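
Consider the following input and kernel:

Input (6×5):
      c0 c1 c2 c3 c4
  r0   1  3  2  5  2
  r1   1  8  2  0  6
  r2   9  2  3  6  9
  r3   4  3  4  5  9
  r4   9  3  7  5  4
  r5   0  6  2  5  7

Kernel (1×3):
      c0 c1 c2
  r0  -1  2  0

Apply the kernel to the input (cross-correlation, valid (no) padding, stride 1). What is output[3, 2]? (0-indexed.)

The receptive field on the input at this output position is [4 5 9]. Elementwise product with the kernel and sum: 4·-1 + 5·2.

6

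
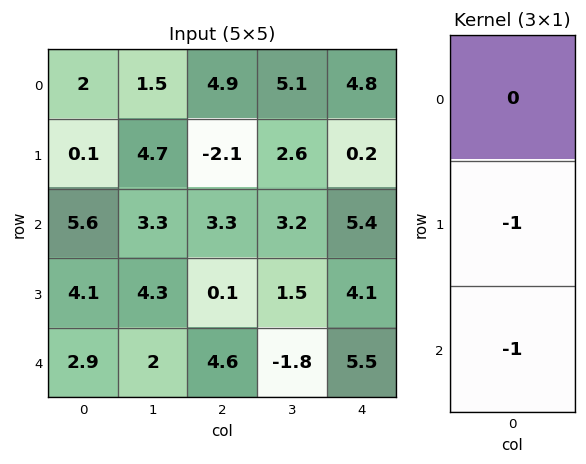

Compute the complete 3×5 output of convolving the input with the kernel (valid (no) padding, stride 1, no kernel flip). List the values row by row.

Output[0,0]: The receptive field on the input at this output position is [2 / 0.1 / 5.6]. Elementwise product with the kernel and sum: 0.1·-1 + 5.6·-1.

-5.7 -8 -1.2 -5.8 -5.6
-9.7 -7.6 -3.4 -4.7 -9.5
-7 -6.3 -4.7 0.3 -9.6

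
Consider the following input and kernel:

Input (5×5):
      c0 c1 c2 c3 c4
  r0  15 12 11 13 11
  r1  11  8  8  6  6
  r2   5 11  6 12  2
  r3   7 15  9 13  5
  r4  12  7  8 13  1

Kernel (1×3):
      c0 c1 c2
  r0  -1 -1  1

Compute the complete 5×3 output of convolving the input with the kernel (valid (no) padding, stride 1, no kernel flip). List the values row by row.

-16 -10 -13
-11 -10 -8
-10 -5 -16
-13 -11 -17
-11 -2 -20

Output[0,0]: The receptive field on the input at this output position is [15 12 11]. Elementwise product with the kernel and sum: 15·-1 + 12·-1 + 11·1.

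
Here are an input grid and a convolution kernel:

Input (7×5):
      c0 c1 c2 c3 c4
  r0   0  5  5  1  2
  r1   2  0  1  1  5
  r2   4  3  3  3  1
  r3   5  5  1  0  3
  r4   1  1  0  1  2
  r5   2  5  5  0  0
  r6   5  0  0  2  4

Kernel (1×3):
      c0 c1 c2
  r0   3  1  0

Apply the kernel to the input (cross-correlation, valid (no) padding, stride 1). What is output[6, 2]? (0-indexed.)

2

The receptive field on the input at this output position is [0 2 4]. Elementwise product with the kernel and sum: 0·3 + 2·1.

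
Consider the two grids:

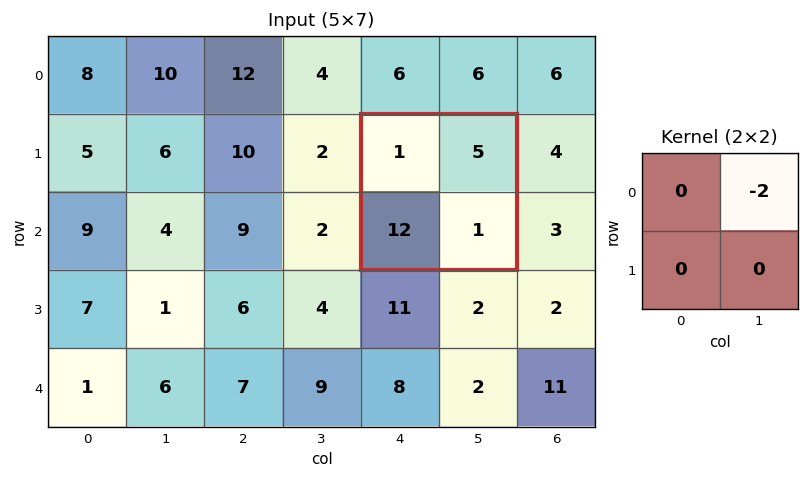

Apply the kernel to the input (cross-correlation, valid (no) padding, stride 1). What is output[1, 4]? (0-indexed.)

The receptive field on the input at this output position is [1 5 / 12 1]. Elementwise product with the kernel and sum: 5·-2.

-10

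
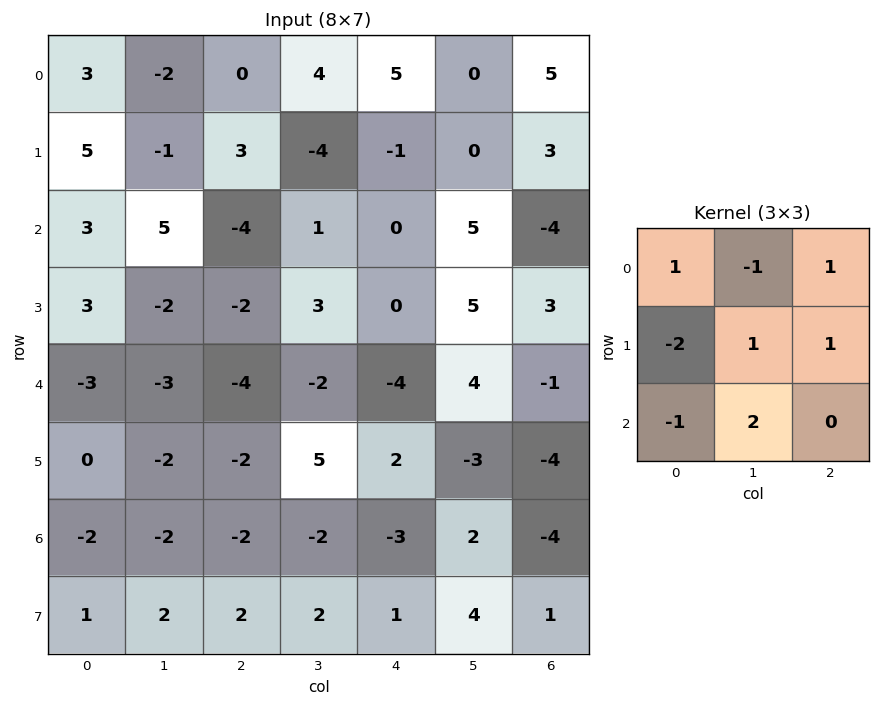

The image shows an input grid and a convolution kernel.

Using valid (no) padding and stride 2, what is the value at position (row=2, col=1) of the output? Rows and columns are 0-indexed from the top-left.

The receptive field on the input at this output position is [-4 -2 -4 / -2 5 2 / -2 -2 -3]. Elementwise product with the kernel and sum: -4·1 + -2·-1 + -4·1 + -2·-2 + 5·1 + 2·1 + -2·-1 + -2·2.

3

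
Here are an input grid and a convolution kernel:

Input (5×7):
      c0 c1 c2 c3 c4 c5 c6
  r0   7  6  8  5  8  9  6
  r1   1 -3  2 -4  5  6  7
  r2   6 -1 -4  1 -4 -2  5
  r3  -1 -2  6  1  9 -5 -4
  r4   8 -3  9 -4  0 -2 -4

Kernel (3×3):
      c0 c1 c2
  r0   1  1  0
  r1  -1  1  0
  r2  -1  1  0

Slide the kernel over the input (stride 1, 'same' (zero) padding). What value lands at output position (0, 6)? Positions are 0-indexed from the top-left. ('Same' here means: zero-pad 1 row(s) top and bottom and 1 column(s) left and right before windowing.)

-2

The receptive field on the zero-padded input at this output position is [0 0 0 / 9 6 0 / 6 7 0]. Elementwise product with the kernel and sum: 0·1 + 0·1 + 9·-1 + 6·1 + 6·-1 + 7·1.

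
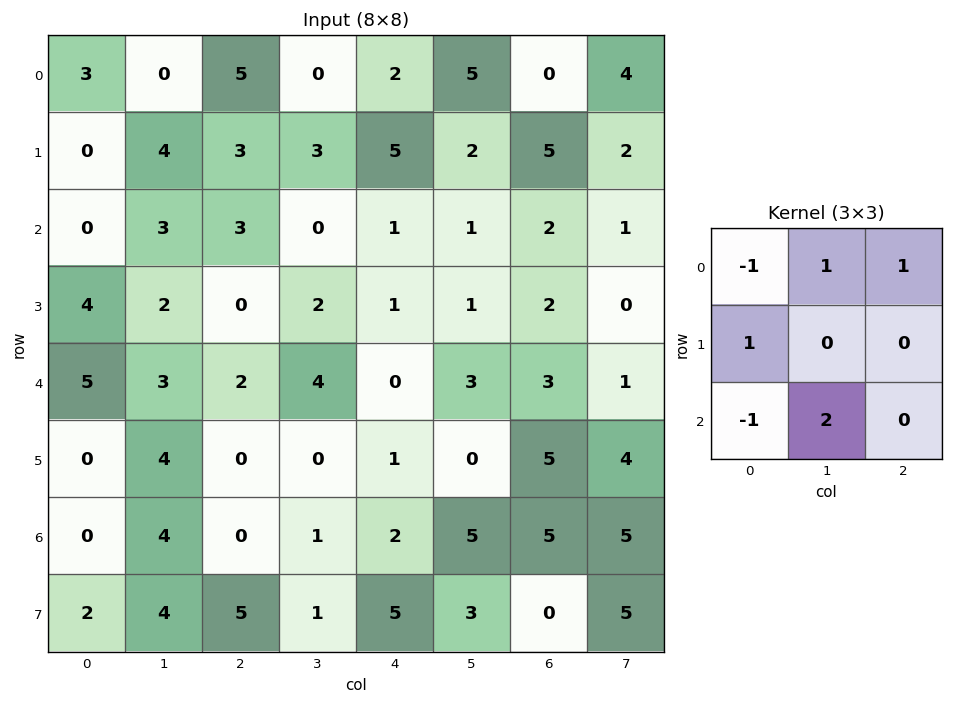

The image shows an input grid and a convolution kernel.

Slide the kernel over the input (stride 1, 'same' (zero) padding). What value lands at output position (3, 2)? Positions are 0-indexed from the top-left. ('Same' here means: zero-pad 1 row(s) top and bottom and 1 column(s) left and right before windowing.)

3

The receptive field on the zero-padded input at this output position is [3 3 0 / 2 0 2 / 3 2 4]. Elementwise product with the kernel and sum: 3·-1 + 3·1 + 0·1 + 2·1 + 3·-1 + 2·2.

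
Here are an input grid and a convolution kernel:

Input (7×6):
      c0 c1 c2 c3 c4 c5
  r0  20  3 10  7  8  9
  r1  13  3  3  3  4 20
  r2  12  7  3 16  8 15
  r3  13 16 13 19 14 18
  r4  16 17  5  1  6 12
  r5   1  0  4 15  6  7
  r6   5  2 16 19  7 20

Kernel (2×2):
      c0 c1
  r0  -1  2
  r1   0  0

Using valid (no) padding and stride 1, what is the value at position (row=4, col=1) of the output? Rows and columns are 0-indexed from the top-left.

The receptive field on the input at this output position is [17 5 / 0 4]. Elementwise product with the kernel and sum: 17·-1 + 5·2.

-7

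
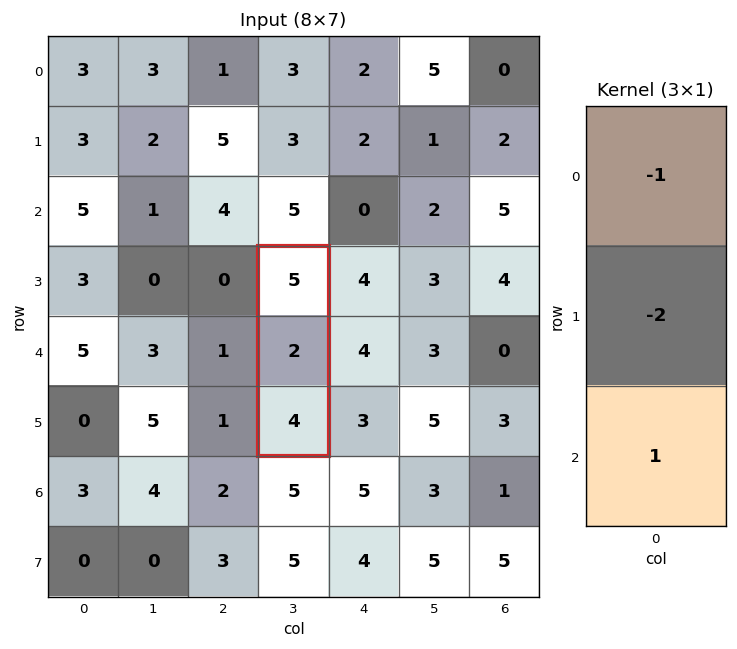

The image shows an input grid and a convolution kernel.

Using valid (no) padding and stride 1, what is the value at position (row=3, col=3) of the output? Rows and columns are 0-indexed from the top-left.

-5

The receptive field on the input at this output position is [5 / 2 / 4]. Elementwise product with the kernel and sum: 5·-1 + 2·-2 + 4·1.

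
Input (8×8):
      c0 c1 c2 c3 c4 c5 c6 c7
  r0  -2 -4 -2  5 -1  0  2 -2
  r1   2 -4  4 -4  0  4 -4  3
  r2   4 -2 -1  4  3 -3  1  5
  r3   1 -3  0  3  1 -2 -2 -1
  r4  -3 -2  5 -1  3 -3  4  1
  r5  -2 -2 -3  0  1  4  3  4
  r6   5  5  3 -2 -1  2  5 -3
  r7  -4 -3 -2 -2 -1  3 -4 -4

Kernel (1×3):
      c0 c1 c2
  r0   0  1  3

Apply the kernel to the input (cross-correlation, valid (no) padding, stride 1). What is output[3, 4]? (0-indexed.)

The receptive field on the input at this output position is [1 -2 -2]. Elementwise product with the kernel and sum: -2·1 + -2·3.

-8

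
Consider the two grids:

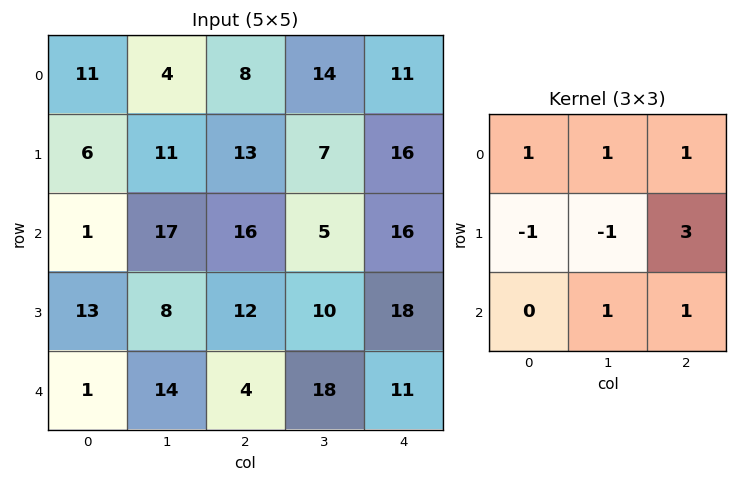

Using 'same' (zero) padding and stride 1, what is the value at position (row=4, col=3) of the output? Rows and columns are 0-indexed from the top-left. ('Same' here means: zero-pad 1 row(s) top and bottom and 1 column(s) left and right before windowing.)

51

The receptive field on the zero-padded input at this output position is [12 10 18 / 4 18 11 / 0 0 0]. Elementwise product with the kernel and sum: 12·1 + 10·1 + 18·1 + 4·-1 + 18·-1 + 11·3 + 0·1 + 0·1.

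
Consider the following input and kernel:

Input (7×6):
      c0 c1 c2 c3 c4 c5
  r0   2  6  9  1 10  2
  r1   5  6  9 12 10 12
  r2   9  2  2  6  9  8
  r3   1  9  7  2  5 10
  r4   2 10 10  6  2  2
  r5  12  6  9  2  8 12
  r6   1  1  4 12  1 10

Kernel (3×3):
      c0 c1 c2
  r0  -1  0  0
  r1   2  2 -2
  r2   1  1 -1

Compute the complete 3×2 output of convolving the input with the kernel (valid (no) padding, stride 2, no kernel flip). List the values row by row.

Output[0,0]: The receptive field on the input at this output position is [2 6 9 / 5 6 9 / 9 2 2]. Elementwise product with the kernel and sum: 2·-1 + 5·2 + 6·2 + 9·-2 + 9·1 + 2·1 + 2·-1.
Output[0,1]: The receptive field on the input at this output position is [9 1 10 / 9 12 10 / 2 6 9]. Elementwise product with the kernel and sum: 9·-1 + 9·2 + 12·2 + 10·-2 + 2·1 + 6·1 + 9·-1.

11 12
-1 20
14 11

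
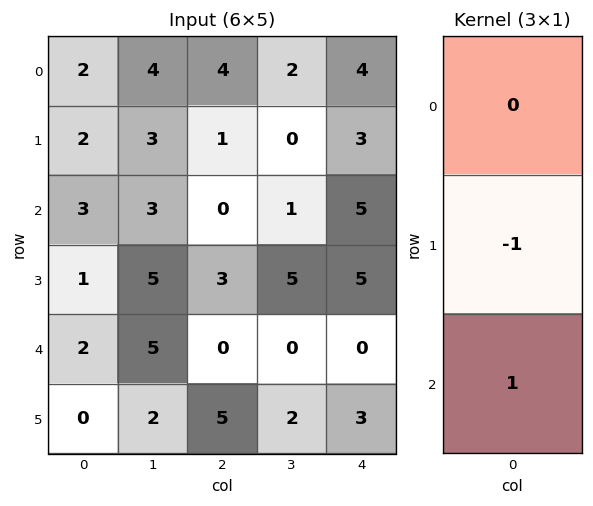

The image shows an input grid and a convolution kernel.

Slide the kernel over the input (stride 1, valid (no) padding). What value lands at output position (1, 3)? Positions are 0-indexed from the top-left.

4

The receptive field on the input at this output position is [0 / 1 / 5]. Elementwise product with the kernel and sum: 1·-1 + 5·1.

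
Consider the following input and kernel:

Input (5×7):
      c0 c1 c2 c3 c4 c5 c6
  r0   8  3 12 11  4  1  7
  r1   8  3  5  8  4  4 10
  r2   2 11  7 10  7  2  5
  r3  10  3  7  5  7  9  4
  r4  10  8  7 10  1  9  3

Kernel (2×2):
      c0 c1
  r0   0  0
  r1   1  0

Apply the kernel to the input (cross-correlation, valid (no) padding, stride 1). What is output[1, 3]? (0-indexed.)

The receptive field on the input at this output position is [8 4 / 10 7]. Elementwise product with the kernel and sum: 10·1.

10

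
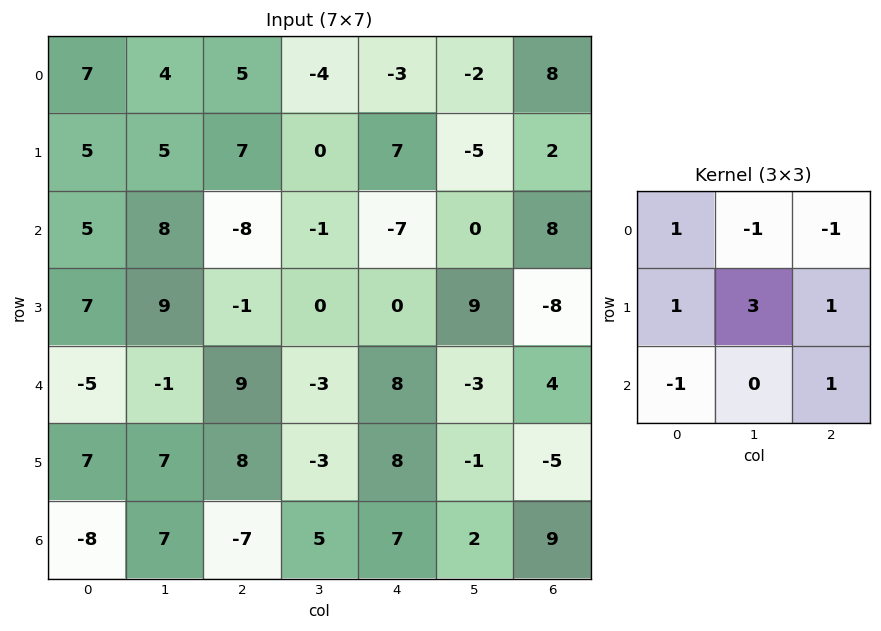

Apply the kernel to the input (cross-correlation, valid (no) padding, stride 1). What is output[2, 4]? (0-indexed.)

0

The receptive field on the input at this output position is [-7 0 8 / 0 9 -8 / 8 -3 4]. Elementwise product with the kernel and sum: -7·1 + 0·-1 + 8·-1 + 0·1 + 9·3 + -8·1 + 8·-1 + 4·1.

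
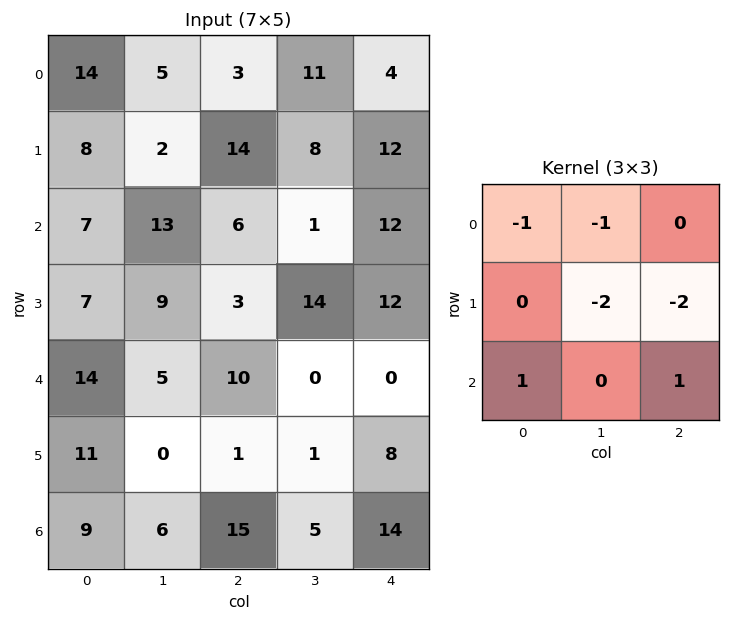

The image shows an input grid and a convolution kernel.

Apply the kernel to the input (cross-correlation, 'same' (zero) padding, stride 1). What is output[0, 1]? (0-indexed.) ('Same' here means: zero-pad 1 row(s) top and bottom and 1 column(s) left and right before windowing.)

6

The receptive field on the zero-padded input at this output position is [0 0 0 / 14 5 3 / 8 2 14]. Elementwise product with the kernel and sum: 0·-1 + 0·-1 + 5·-2 + 3·-2 + 8·1 + 14·1.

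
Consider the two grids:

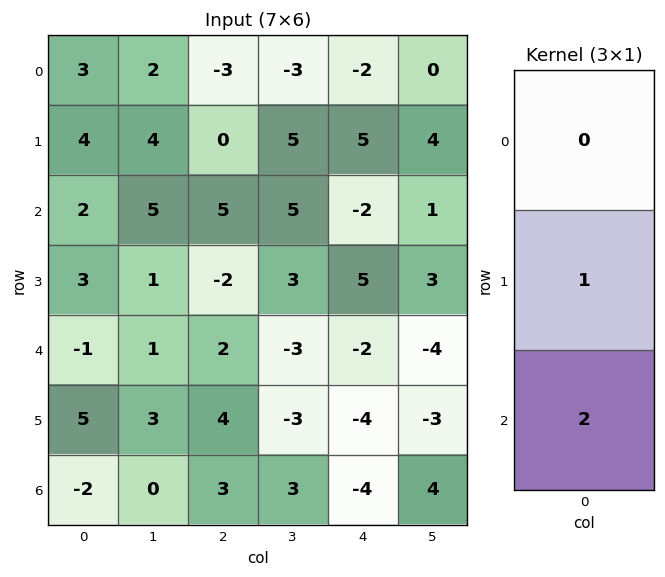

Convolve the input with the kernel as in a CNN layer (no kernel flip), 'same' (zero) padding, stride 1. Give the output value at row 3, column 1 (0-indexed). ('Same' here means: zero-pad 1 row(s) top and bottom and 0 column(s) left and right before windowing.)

The receptive field on the zero-padded input at this output position is [5 / 1 / 1]. Elementwise product with the kernel and sum: 1·1 + 1·2.

3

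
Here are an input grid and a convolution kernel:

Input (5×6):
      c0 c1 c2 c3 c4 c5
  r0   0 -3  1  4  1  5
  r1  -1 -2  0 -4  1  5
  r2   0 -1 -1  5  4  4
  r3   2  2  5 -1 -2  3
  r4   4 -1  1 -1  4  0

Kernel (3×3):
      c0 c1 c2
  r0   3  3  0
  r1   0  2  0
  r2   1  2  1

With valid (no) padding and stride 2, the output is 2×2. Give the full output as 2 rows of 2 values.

Output[0,0]: The receptive field on the input at this output position is [0 -3 1 / -1 -2 0 / 0 -1 -1]. Elementwise product with the kernel and sum: 0·3 + -3·3 + -2·2 + 0·1 + -1·2 + -1·1.

-16 20
4 13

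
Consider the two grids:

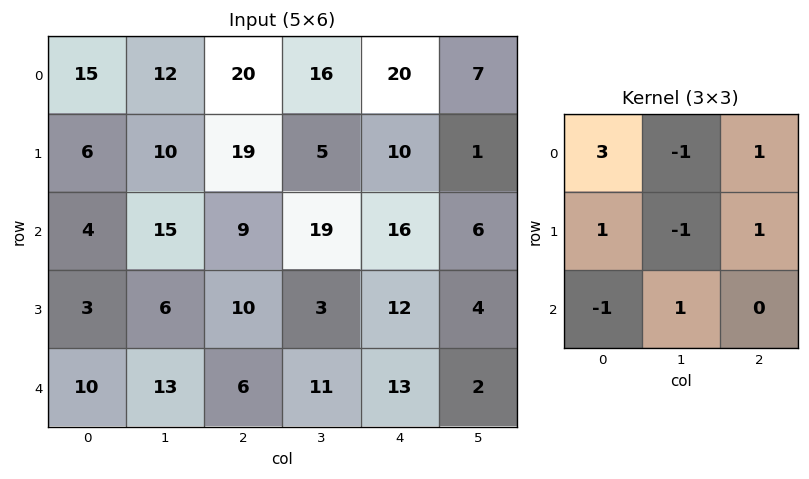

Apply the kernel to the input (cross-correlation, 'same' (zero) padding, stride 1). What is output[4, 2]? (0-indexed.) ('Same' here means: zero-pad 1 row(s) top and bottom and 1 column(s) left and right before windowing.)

29

The receptive field on the zero-padded input at this output position is [6 10 3 / 13 6 11 / 0 0 0]. Elementwise product with the kernel and sum: 6·3 + 10·-1 + 3·1 + 13·1 + 6·-1 + 11·1 + 0·-1 + 0·1.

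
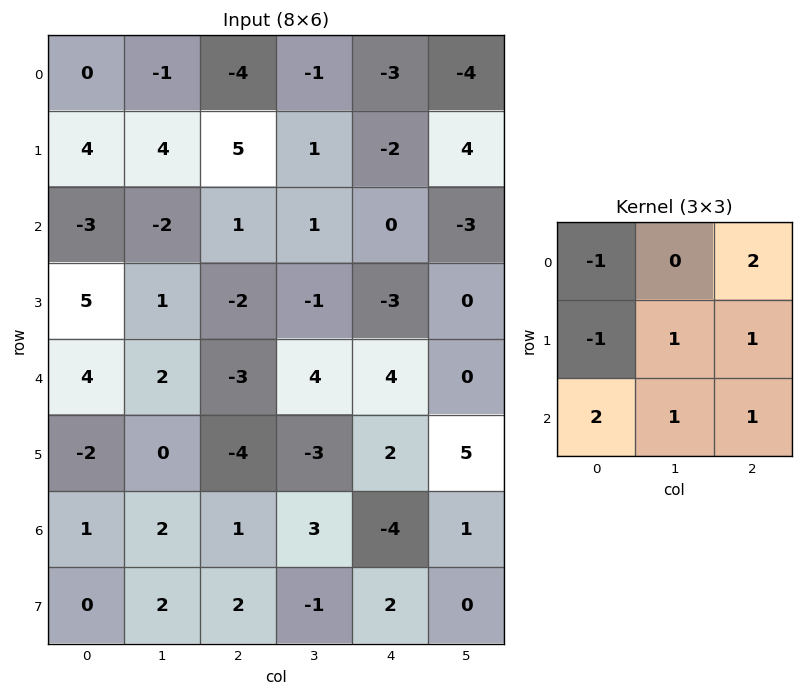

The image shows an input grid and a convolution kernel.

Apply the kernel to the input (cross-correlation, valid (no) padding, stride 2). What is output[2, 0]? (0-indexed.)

The receptive field on the input at this output position is [4 2 -3 / -2 0 -4 / 1 2 1]. Elementwise product with the kernel and sum: 4·-1 + -3·2 + -2·-1 + 0·1 + -4·1 + 1·2 + 2·1 + 1·1.

-7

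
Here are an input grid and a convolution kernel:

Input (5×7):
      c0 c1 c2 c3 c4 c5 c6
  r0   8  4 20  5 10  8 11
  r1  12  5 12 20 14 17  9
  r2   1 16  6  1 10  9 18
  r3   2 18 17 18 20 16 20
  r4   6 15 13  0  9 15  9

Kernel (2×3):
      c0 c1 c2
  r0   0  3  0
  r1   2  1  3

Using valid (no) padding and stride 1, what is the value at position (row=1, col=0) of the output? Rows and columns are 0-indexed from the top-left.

51

The receptive field on the input at this output position is [12 5 12 / 1 16 6]. Elementwise product with the kernel and sum: 5·3 + 1·2 + 16·1 + 6·3.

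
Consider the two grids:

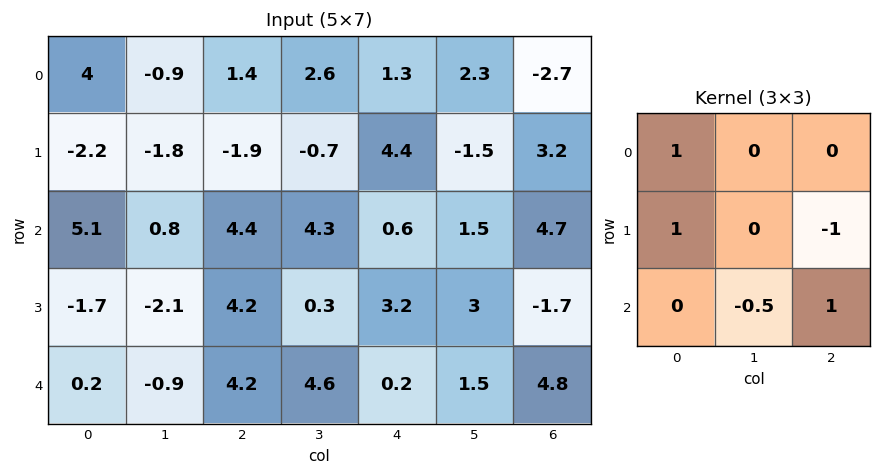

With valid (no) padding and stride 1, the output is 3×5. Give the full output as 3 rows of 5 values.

Output[0,0]: The receptive field on the input at this output position is [4 -0.9 1.4 / -2.2 -1.8 -1.9 / 5.1 0.8 4.4]. Elementwise product with the kernel and sum: 4·1 + -2.2·1 + -1.9·-1 + 0.8·-0.5 + 4.4·1.
Output[0,1]: The receptive field on the input at this output position is [-0.9 1.4 2.6 / -1.8 -1.9 -0.7 / 0.8 4.4 4.3]. Elementwise product with the kernel and sum: -0.9·1 + -1.8·1 + -0.7·-1 + 4.4·-0.5 + 4.3·1.

7.7 0.1 -6.45 4.6 6.45
3.75 -7.1 4.95 3.5 -2.9
3.85 0.9 3.3 3 9.55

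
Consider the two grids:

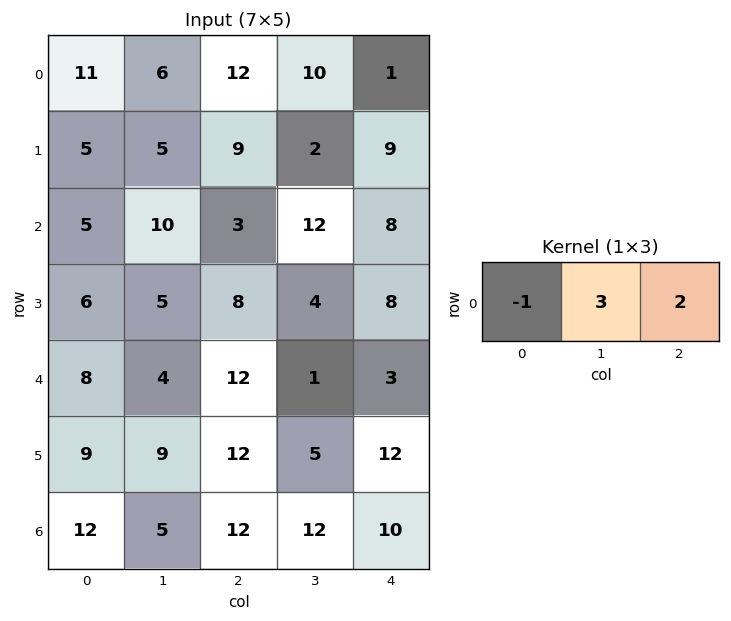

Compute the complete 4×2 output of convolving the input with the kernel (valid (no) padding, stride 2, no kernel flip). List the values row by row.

Output[0,0]: The receptive field on the input at this output position is [11 6 12]. Elementwise product with the kernel and sum: 11·-1 + 6·3 + 12·2.

31 20
31 49
28 -3
27 44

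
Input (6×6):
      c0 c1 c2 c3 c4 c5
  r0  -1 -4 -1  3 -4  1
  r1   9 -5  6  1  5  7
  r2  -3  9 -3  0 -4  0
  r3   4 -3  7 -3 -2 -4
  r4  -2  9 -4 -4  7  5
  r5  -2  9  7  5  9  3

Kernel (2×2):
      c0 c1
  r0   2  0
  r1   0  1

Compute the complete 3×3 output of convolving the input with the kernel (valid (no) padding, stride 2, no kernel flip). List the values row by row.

-7 -1 -1
-9 -9 -12
5 -3 17

Output[0,0]: The receptive field on the input at this output position is [-1 -4 / 9 -5]. Elementwise product with the kernel and sum: -1·2 + -5·1.
Output[0,1]: The receptive field on the input at this output position is [-1 3 / 6 1]. Elementwise product with the kernel and sum: -1·2 + 1·1.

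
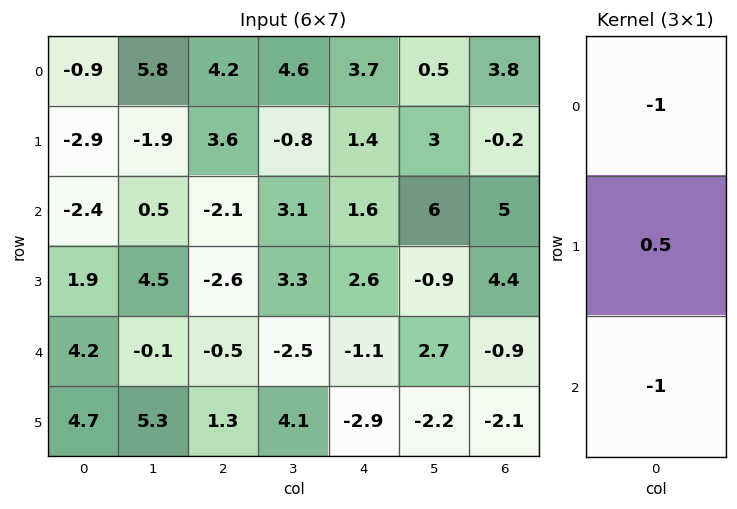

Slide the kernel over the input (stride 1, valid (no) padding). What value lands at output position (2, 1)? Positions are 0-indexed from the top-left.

The receptive field on the input at this output position is [0.5 / 4.5 / -0.1]. Elementwise product with the kernel and sum: 0.5·-1 + 4.5·0.5 + -0.1·-1.

1.85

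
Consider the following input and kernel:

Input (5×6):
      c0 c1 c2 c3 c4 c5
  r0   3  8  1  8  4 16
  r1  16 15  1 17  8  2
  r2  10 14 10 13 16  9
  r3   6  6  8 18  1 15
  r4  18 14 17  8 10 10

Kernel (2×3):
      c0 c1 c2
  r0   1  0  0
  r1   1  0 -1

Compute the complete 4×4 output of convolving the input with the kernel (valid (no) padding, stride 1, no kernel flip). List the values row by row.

18 6 -6 23
16 16 -5 21
8 2 17 16
7 12 15 16

Output[0,0]: The receptive field on the input at this output position is [3 8 1 / 16 15 1]. Elementwise product with the kernel and sum: 3·1 + 16·1 + 1·-1.
Output[0,1]: The receptive field on the input at this output position is [8 1 8 / 15 1 17]. Elementwise product with the kernel and sum: 8·1 + 15·1 + 17·-1.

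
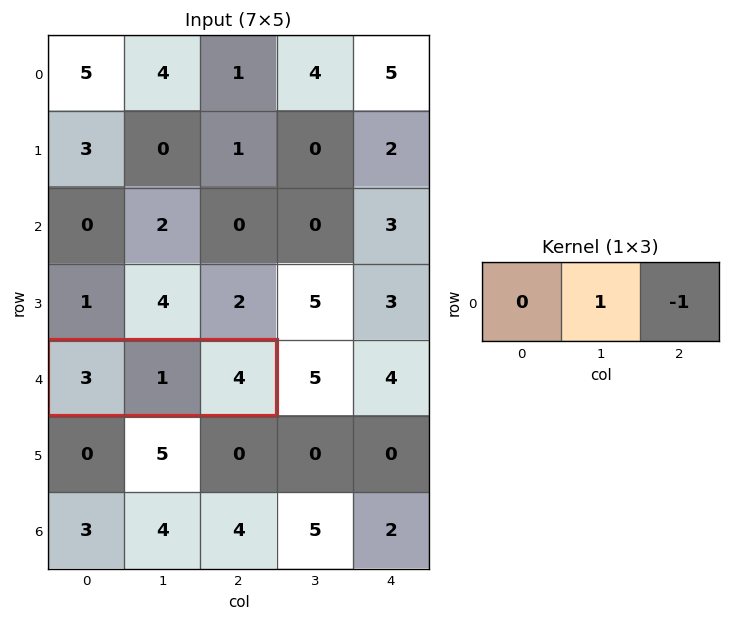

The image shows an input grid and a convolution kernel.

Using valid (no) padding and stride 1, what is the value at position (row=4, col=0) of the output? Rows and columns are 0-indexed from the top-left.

-3

The receptive field on the input at this output position is [3 1 4]. Elementwise product with the kernel and sum: 1·1 + 4·-1.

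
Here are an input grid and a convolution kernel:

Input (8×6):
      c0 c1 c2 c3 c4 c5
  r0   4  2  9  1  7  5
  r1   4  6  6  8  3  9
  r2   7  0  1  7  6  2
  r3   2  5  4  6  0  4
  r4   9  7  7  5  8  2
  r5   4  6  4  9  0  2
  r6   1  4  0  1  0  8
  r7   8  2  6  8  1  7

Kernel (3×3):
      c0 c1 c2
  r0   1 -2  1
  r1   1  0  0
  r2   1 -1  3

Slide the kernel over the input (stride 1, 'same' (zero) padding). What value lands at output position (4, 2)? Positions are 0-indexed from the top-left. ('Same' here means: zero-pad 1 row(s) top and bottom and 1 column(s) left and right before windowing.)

39

The receptive field on the zero-padded input at this output position is [5 4 6 / 7 7 5 / 6 4 9]. Elementwise product with the kernel and sum: 5·1 + 4·-2 + 6·1 + 7·1 + 6·1 + 4·-1 + 9·3.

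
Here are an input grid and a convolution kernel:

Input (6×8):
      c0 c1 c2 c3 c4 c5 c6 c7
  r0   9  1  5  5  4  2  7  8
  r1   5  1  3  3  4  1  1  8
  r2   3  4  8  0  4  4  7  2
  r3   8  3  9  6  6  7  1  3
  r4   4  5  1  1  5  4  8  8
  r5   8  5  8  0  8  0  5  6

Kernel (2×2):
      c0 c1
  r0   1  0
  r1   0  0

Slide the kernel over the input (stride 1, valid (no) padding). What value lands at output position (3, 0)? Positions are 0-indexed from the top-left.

The receptive field on the input at this output position is [8 3 / 4 5]. Elementwise product with the kernel and sum: 8·1.

8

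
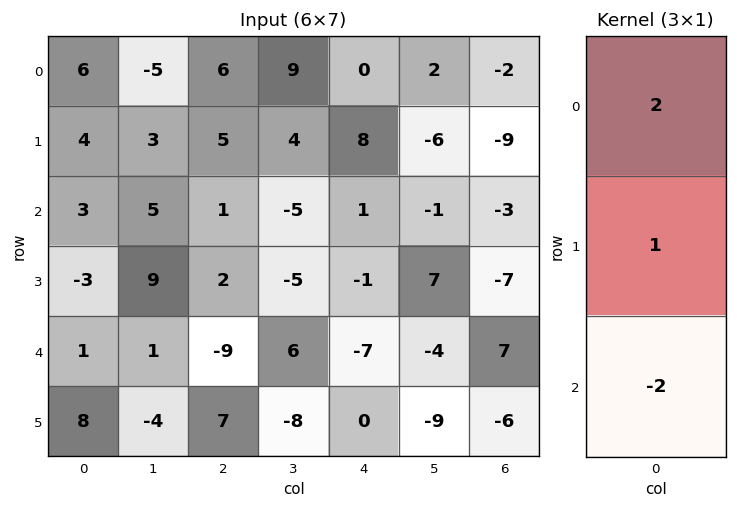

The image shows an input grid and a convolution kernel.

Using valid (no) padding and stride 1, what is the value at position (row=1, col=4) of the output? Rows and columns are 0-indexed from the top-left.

19

The receptive field on the input at this output position is [8 / 1 / -1]. Elementwise product with the kernel and sum: 8·2 + 1·1 + -1·-2.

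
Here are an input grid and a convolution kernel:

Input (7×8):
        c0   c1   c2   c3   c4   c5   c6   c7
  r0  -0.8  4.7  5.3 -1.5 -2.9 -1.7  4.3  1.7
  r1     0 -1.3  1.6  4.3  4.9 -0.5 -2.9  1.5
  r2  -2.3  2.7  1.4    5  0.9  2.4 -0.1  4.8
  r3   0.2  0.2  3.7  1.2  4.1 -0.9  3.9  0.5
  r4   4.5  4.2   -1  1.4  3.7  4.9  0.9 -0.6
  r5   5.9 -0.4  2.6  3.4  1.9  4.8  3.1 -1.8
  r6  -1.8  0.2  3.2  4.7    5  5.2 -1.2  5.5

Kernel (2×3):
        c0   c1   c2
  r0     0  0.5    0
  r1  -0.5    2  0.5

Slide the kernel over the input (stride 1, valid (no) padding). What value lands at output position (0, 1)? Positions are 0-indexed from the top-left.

8.65

The receptive field on the input at this output position is [4.7 5.3 -1.5 / -1.3 1.6 4.3]. Elementwise product with the kernel and sum: 5.3·0.5 + -1.3·-0.5 + 1.6·2 + 4.3·0.5.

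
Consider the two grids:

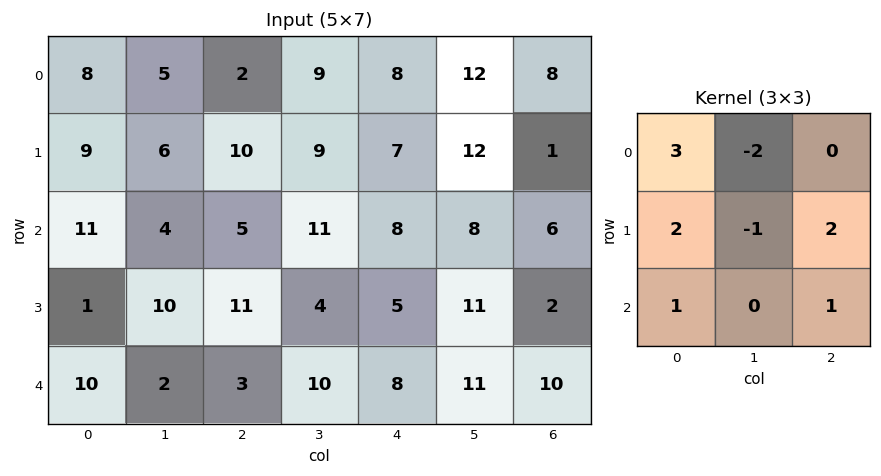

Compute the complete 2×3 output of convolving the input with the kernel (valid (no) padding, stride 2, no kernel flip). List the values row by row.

Output[0,0]: The receptive field on the input at this output position is [8 5 2 / 9 6 10 / 11 4 5]. Elementwise product with the kernel and sum: 8·3 + 5·-2 + 9·2 + 6·-1 + 10·2 + 11·1 + 5·1.
Output[0,1]: The receptive field on the input at this output position is [2 9 8 / 10 9 7 / 5 11 8]. Elementwise product with the kernel and sum: 2·3 + 9·-2 + 10·2 + 9·-1 + 7·2 + 5·1 + 8·1.

62 26 18
52 32 29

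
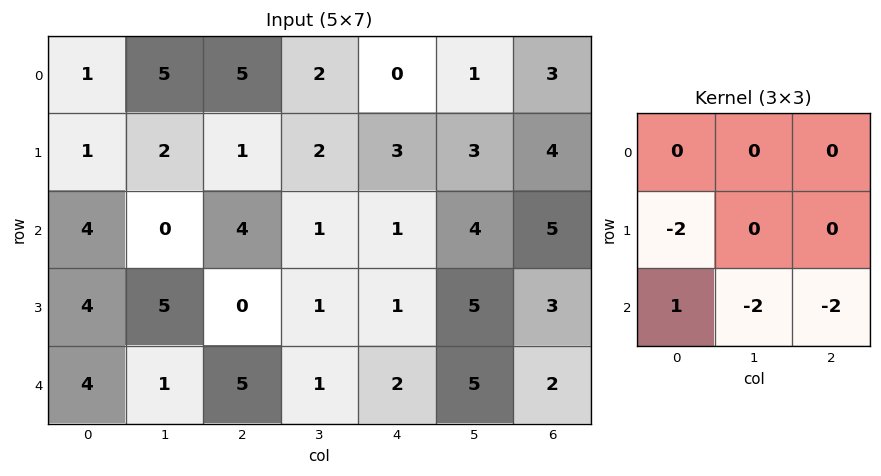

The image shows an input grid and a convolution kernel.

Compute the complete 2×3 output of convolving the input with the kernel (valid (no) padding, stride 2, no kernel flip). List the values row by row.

-6 -2 -23
-16 -1 -14

Output[0,0]: The receptive field on the input at this output position is [1 5 5 / 1 2 1 / 4 0 4]. Elementwise product with the kernel and sum: 1·-2 + 4·1 + 0·-2 + 4·-2.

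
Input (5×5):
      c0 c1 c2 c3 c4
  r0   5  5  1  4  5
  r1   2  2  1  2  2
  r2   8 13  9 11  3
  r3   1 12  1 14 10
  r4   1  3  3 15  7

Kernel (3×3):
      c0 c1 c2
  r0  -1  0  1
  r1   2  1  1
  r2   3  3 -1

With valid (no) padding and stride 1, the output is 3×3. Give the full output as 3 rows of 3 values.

Output[0,0]: The receptive field on the input at this output position is [5 5 1 / 2 2 1 / 8 13 9]. Elementwise product with the kernel and sum: 5·-1 + 1·1 + 2·2 + 2·1 + 1·1 + 8·3 + 13·3 + 9·-1.
Output[0,1]: The receptive field on the input at this output position is [5 1 4 / 2 1 2 / 13 9 11]. Elementwise product with the kernel and sum: 5·-1 + 4·1 + 2·2 + 1·1 + 2·1 + 13·3 + 9·3 + 11·-1.

57 61 67
75 71 68
25 40 67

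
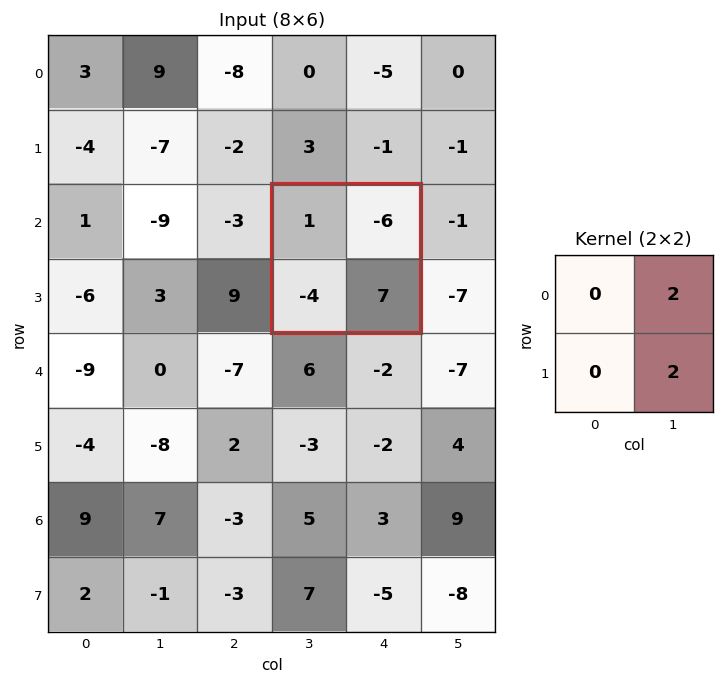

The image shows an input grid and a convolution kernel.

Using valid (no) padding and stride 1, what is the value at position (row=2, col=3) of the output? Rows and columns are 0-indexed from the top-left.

2

The receptive field on the input at this output position is [1 -6 / -4 7]. Elementwise product with the kernel and sum: -6·2 + 7·2.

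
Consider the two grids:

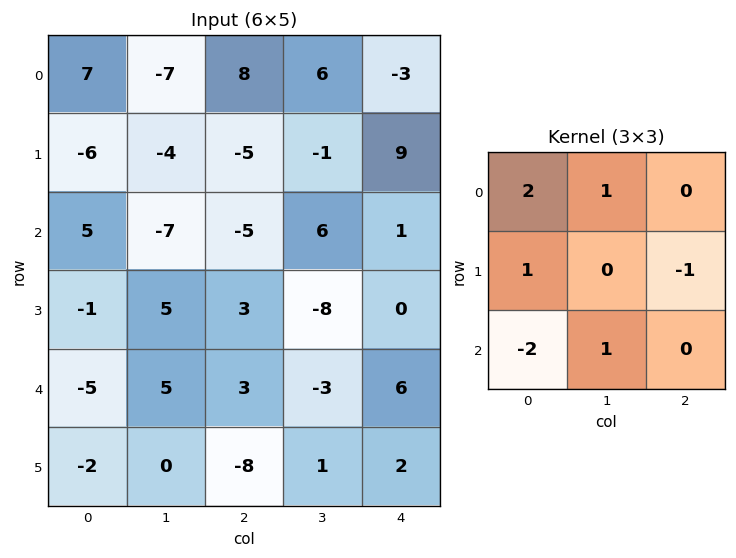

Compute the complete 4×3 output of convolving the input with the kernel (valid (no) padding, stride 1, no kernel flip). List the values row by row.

-11 0 24
1 -33 -31
14 -13 -10
-1 13 12

Output[0,0]: The receptive field on the input at this output position is [7 -7 8 / -6 -4 -5 / 5 -7 -5]. Elementwise product with the kernel and sum: 7·2 + -7·1 + -6·1 + -5·-1 + 5·-2 + -7·1.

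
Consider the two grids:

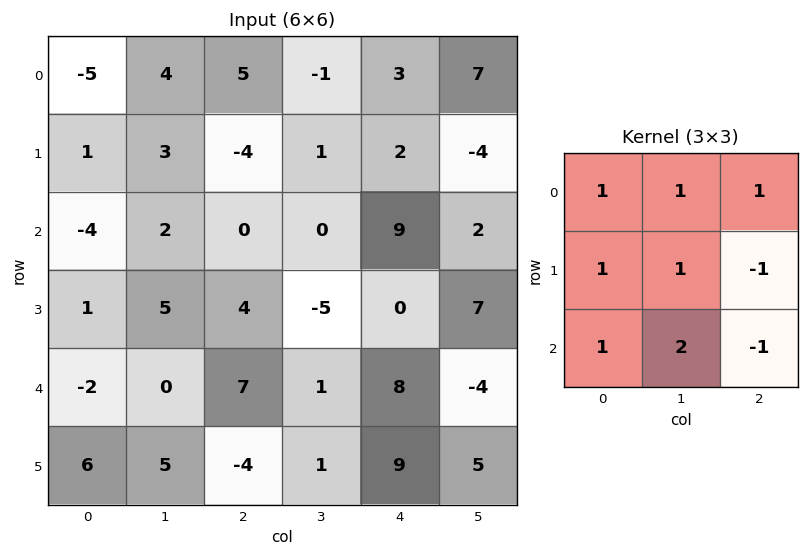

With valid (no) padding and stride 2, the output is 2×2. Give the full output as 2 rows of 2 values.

12 -7
-9 9

Output[0,0]: The receptive field on the input at this output position is [-5 4 5 / 1 3 -4 / -4 2 0]. Elementwise product with the kernel and sum: -5·1 + 4·1 + 5·1 + 1·1 + 3·1 + -4·-1 + -4·1 + 2·2 + 0·-1.
Output[0,1]: The receptive field on the input at this output position is [5 -1 3 / -4 1 2 / 0 0 9]. Elementwise product with the kernel and sum: 5·1 + -1·1 + 3·1 + -4·1 + 1·1 + 2·-1 + 0·1 + 0·2 + 9·-1.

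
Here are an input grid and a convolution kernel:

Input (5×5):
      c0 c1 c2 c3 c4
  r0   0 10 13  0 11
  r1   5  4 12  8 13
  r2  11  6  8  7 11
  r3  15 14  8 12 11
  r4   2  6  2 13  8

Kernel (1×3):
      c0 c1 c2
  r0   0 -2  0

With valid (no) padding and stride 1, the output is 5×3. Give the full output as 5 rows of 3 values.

Output[0,0]: The receptive field on the input at this output position is [0 10 13]. Elementwise product with the kernel and sum: 10·-2.

-20 -26 0
-8 -24 -16
-12 -16 -14
-28 -16 -24
-12 -4 -26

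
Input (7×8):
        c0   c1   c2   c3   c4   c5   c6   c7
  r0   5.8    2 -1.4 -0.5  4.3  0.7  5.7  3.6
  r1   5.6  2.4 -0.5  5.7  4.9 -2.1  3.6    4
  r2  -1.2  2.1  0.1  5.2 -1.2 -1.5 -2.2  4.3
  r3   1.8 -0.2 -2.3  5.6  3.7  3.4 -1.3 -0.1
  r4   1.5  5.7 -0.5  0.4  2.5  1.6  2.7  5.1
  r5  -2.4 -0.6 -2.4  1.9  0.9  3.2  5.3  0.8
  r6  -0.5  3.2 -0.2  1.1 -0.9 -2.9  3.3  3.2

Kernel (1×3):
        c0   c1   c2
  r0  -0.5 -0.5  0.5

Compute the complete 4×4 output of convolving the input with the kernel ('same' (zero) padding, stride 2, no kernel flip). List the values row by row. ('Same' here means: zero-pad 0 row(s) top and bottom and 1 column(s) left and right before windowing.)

Output[0,0]: The receptive field on the zero-padded input at this output position is [0 5.8 2]. Elementwise product with the kernel and sum: 0·-0.5 + 5.8·-0.5 + 2·0.5.
Output[0,1]: The receptive field on the zero-padded input at this output position is [2 -1.4 -0.5]. Elementwise product with the kernel and sum: 2·-0.5 + -1.4·-0.5 + -0.5·0.5.

-1.9 -0.55 -1.55 -1.4
1.65 1.5 -2.75 4
2.1 -2.4 -0.65 0.4
1.85 -0.95 -1.55 1.4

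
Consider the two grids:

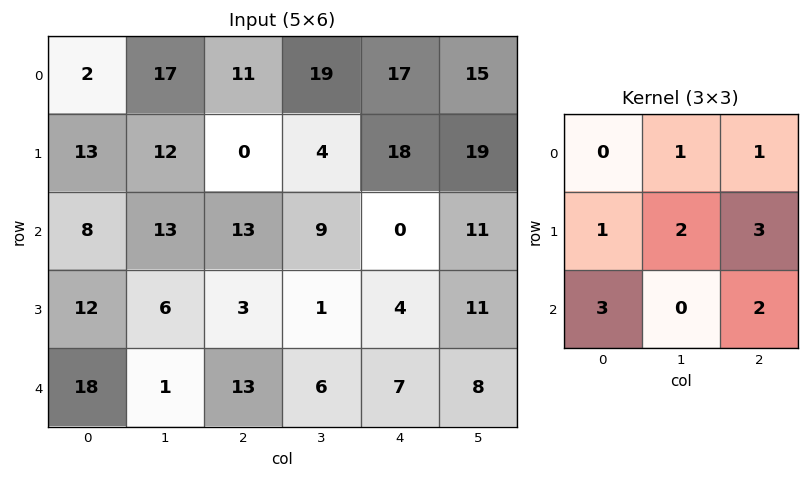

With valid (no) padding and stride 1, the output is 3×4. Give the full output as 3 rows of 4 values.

115 111 137 178
127 90 70 104
139 52 79 87

Output[0,0]: The receptive field on the input at this output position is [2 17 11 / 13 12 0 / 8 13 13]. Elementwise product with the kernel and sum: 17·1 + 11·1 + 13·1 + 12·2 + 0·3 + 8·3 + 13·2.
Output[0,1]: The receptive field on the input at this output position is [17 11 19 / 12 0 4 / 13 13 9]. Elementwise product with the kernel and sum: 11·1 + 19·1 + 12·1 + 0·2 + 4·3 + 13·3 + 9·2.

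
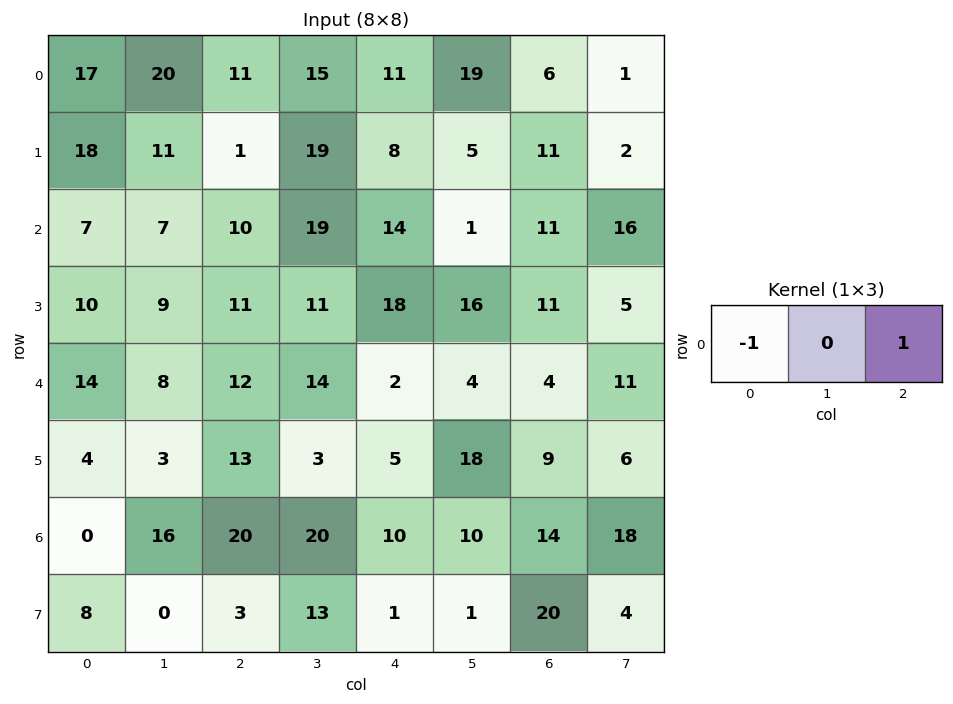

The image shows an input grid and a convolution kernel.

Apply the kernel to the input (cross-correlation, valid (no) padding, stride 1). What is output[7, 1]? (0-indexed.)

The receptive field on the input at this output position is [0 3 13]. Elementwise product with the kernel and sum: 0·-1 + 13·1.

13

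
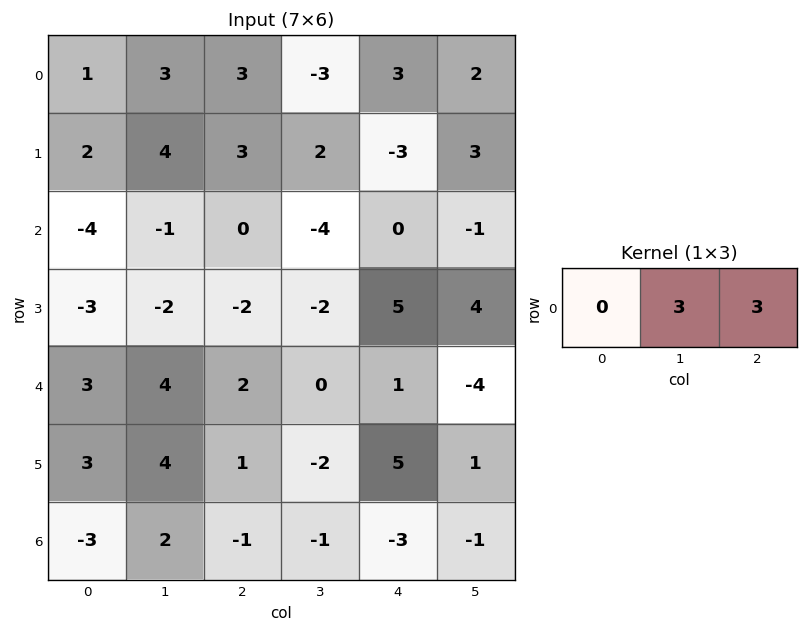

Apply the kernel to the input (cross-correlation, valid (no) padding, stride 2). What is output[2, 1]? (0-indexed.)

3

The receptive field on the input at this output position is [2 0 1]. Elementwise product with the kernel and sum: 0·3 + 1·3.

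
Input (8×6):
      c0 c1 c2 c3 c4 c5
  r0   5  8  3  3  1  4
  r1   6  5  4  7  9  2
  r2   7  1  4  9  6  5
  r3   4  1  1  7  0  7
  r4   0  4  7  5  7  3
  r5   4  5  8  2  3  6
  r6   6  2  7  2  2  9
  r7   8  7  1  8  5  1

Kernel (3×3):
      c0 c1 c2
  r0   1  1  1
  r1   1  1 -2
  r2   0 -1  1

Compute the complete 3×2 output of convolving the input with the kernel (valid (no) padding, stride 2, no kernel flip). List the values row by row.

Output[0,0]: The receptive field on the input at this output position is [5 8 3 / 6 5 4 / 7 1 4]. Elementwise product with the kernel and sum: 5·1 + 8·1 + 3·1 + 6·1 + 5·1 + 4·-2 + 1·-1 + 4·1.
Output[0,1]: The receptive field on the input at this output position is [3 3 1 / 4 7 9 / 4 9 6]. Elementwise product with the kernel and sum: 3·1 + 3·1 + 1·1 + 4·1 + 7·1 + 9·-2 + 9·-1 + 6·1.

22 -3
18 29
9 23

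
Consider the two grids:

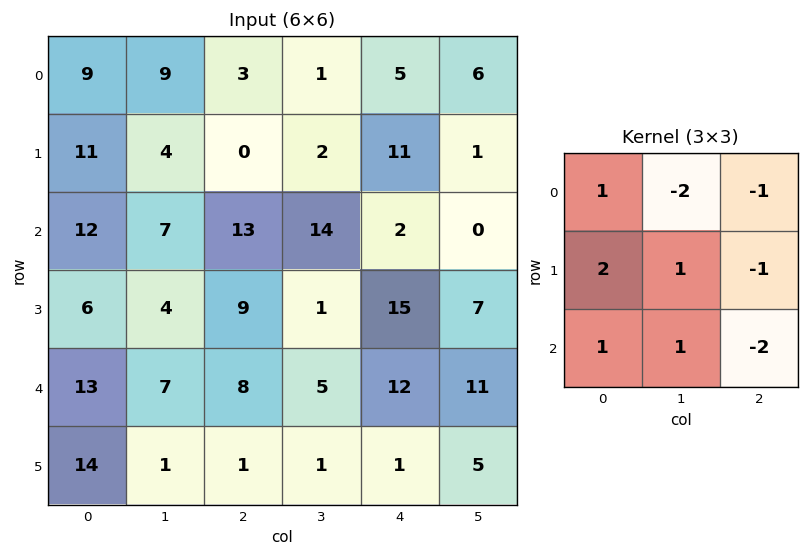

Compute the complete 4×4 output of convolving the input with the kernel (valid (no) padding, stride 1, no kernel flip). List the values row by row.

7 0 10 15
13 26 3 11
-4 -12 -24 15
27 2 1 -33

Output[0,0]: The receptive field on the input at this output position is [9 9 3 / 11 4 0 / 12 7 13]. Elementwise product with the kernel and sum: 9·1 + 9·-2 + 3·-1 + 11·2 + 4·1 + 0·-1 + 12·1 + 7·1 + 13·-2.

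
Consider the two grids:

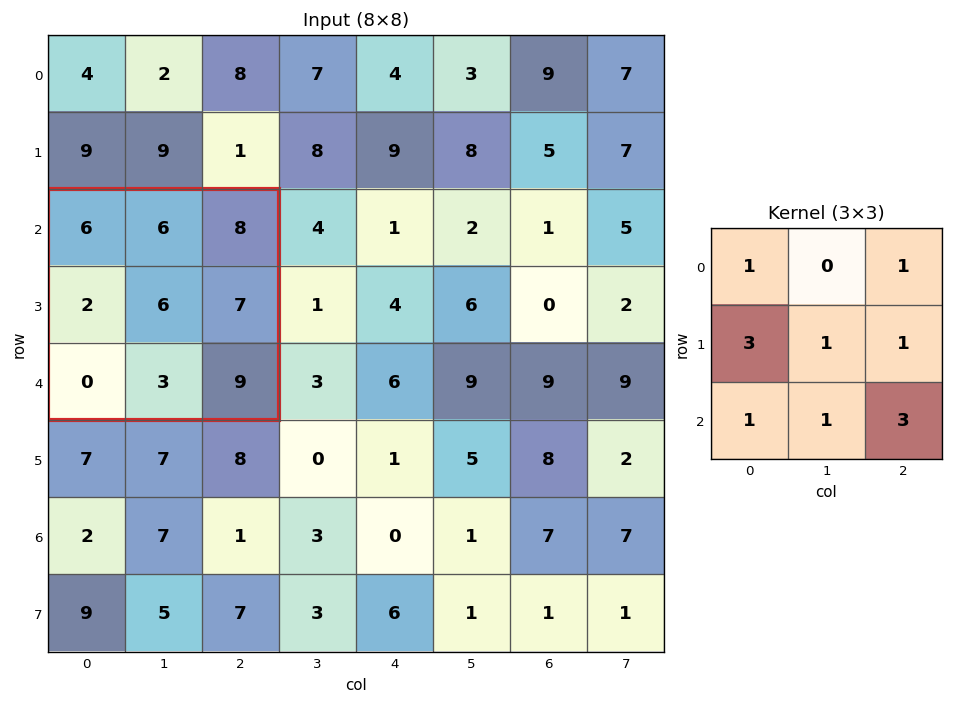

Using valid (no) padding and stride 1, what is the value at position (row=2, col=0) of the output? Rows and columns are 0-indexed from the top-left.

63

The receptive field on the input at this output position is [6 6 8 / 2 6 7 / 0 3 9]. Elementwise product with the kernel and sum: 6·1 + 8·1 + 2·3 + 6·1 + 7·1 + 0·1 + 3·1 + 9·3.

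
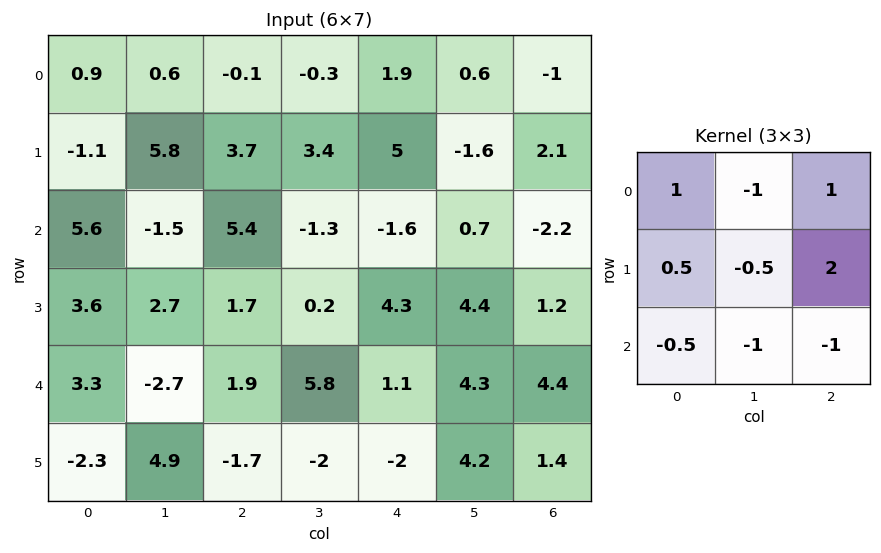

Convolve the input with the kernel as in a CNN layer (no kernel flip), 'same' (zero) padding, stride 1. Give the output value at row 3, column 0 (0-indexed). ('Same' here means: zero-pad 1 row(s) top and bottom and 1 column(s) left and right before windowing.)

The receptive field on the zero-padded input at this output position is [0 5.6 -1.5 / 0 3.6 2.7 / 0 3.3 -2.7]. Elementwise product with the kernel and sum: 0·1 + 5.6·-1 + -1.5·1 + 0·0.5 + 3.6·-0.5 + 2.7·2 + 0·-0.5 + 3.3·-1 + -2.7·-1.

-4.1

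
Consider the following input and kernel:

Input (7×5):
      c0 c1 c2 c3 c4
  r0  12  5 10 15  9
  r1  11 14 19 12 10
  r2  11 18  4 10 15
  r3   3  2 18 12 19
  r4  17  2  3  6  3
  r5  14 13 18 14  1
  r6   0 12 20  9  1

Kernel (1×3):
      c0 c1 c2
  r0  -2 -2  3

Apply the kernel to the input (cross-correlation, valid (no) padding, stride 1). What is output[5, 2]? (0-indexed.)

The receptive field on the input at this output position is [18 14 1]. Elementwise product with the kernel and sum: 18·-2 + 14·-2 + 1·3.

-61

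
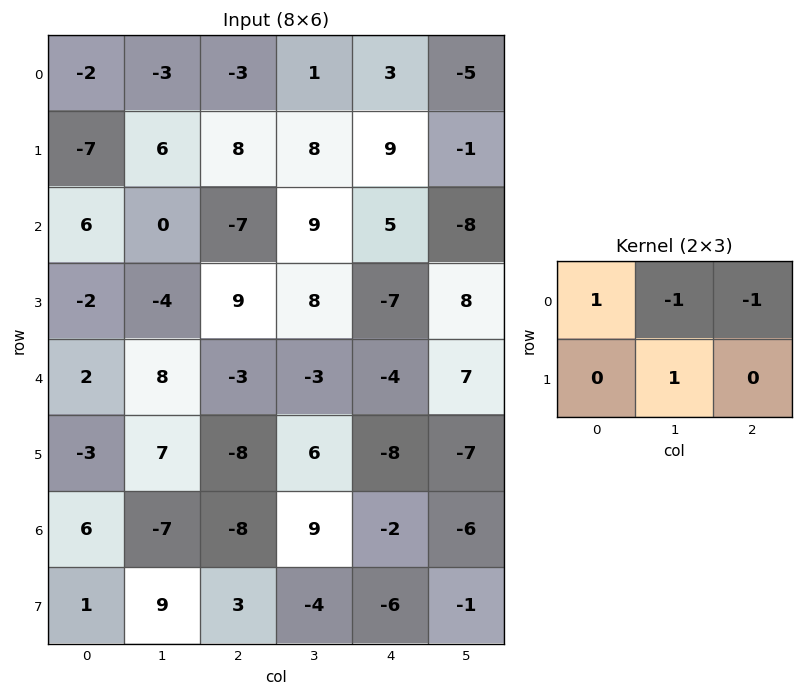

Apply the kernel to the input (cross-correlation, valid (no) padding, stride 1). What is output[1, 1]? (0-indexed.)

-17

The receptive field on the input at this output position is [6 8 8 / 0 -7 9]. Elementwise product with the kernel and sum: 6·1 + 8·-1 + 8·-1 + -7·1.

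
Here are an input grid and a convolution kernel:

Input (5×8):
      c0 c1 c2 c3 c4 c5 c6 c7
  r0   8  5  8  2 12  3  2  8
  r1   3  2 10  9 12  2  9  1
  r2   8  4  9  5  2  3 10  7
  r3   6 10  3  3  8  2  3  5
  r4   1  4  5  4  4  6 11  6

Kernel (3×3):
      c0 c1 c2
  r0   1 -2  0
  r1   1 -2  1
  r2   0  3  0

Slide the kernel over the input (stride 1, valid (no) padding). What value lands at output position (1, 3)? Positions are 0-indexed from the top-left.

13

The receptive field on the input at this output position is [9 12 2 / 5 2 3 / 3 8 2]. Elementwise product with the kernel and sum: 9·1 + 12·-2 + 5·1 + 2·-2 + 3·1 + 8·3.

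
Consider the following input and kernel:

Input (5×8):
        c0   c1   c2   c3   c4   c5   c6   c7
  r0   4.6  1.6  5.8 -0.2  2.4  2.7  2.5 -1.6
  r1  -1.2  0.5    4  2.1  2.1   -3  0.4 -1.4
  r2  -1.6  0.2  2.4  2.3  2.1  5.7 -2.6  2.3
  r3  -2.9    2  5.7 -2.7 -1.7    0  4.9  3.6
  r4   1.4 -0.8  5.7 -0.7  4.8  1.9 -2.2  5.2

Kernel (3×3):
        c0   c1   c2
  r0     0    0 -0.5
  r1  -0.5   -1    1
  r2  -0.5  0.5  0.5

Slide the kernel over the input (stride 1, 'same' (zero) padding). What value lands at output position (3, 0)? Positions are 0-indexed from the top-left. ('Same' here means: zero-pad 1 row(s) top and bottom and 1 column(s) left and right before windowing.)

5.1

The receptive field on the zero-padded input at this output position is [0 -1.6 0.2 / 0 -2.9 2 / 0 1.4 -0.8]. Elementwise product with the kernel and sum: 0.2·-0.5 + 0·-0.5 + -2.9·-1 + 2·1 + 0·-0.5 + 1.4·0.5 + -0.8·0.5.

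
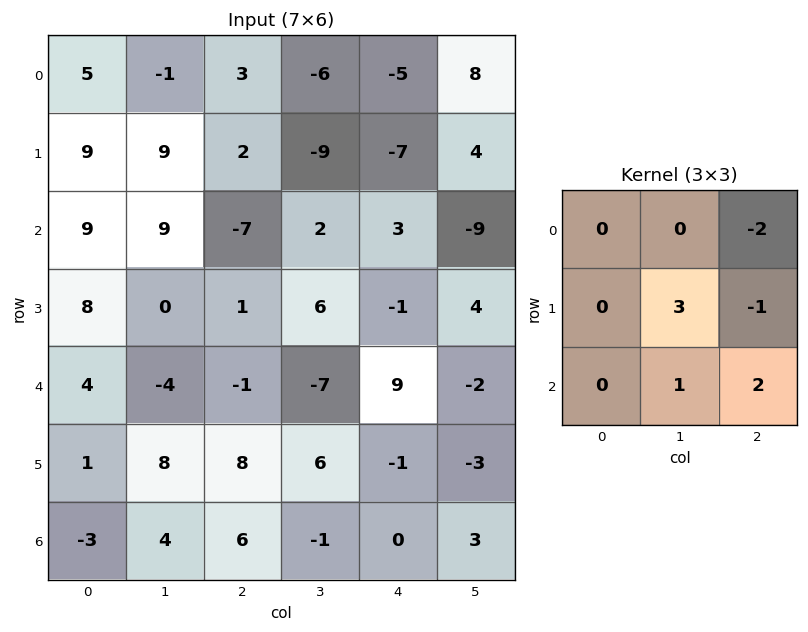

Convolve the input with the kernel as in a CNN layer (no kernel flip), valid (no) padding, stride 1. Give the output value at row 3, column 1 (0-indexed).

The receptive field on the input at this output position is [0 1 6 / -4 -1 -7 / 8 8 6]. Elementwise product with the kernel and sum: 6·-2 + -1·3 + -7·-1 + 8·1 + 6·2.

12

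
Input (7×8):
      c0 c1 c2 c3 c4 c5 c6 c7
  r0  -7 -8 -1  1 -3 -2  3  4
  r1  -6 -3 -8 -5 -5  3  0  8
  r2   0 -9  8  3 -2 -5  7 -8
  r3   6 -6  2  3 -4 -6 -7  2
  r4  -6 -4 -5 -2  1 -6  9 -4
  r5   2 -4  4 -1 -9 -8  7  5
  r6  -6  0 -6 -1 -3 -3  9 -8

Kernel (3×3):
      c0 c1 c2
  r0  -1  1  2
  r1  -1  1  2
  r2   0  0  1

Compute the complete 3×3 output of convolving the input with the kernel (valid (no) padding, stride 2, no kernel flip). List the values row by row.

Output[0,0]: The receptive field on the input at this output position is [-7 -8 -1 / -6 -3 -8 / 0 -9 8]. Elementwise product with the kernel and sum: -7·-1 + -8·1 + -1·2 + -6·-1 + -3·1 + -8·2 + 8·1.

-8 -13 22
-6 -15 4
-12 -21 35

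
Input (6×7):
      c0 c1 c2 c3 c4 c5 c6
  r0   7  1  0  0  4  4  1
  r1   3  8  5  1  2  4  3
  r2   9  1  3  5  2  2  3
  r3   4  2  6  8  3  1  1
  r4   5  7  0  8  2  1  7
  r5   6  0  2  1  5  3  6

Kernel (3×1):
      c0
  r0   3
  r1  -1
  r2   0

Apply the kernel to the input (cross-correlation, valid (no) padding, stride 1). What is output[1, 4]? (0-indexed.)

The receptive field on the input at this output position is [2 / 2 / 3]. Elementwise product with the kernel and sum: 2·3 + 2·-1.

4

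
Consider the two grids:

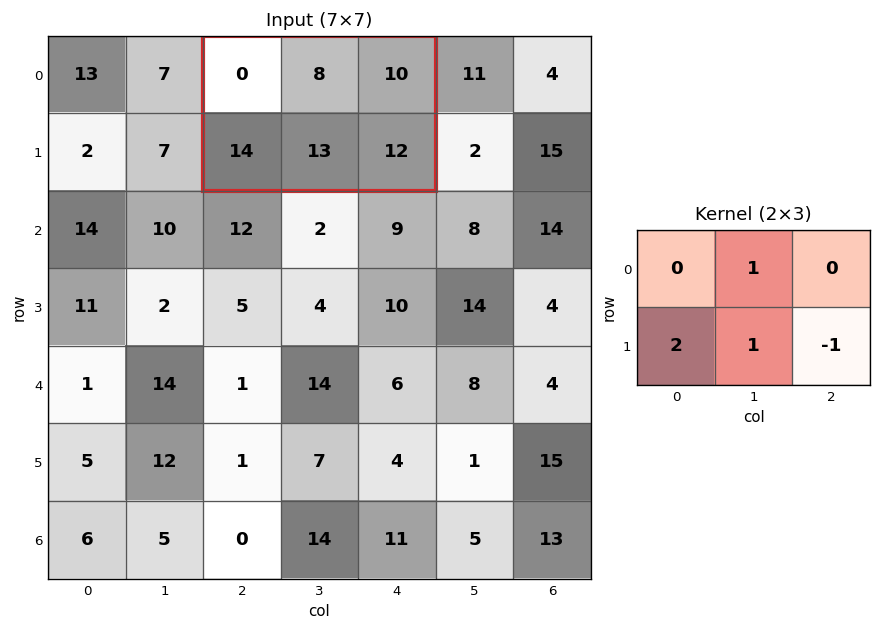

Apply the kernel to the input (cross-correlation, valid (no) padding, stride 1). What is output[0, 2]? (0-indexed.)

37

The receptive field on the input at this output position is [0 8 10 / 14 13 12]. Elementwise product with the kernel and sum: 8·1 + 14·2 + 13·1 + 12·-1.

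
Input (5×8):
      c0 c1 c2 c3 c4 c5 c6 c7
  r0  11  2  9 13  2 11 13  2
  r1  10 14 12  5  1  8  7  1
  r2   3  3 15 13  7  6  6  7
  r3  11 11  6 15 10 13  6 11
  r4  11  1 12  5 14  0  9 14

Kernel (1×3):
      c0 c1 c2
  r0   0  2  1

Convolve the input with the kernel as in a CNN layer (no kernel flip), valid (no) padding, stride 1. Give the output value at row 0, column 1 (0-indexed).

The receptive field on the input at this output position is [2 9 13]. Elementwise product with the kernel and sum: 9·2 + 13·1.

31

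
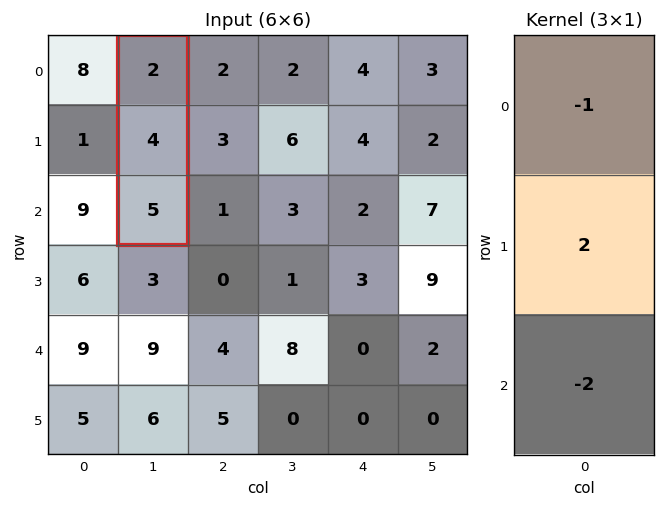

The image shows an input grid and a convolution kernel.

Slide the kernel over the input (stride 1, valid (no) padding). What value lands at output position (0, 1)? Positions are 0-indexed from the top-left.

The receptive field on the input at this output position is [2 / 4 / 5]. Elementwise product with the kernel and sum: 2·-1 + 4·2 + 5·-2.

-4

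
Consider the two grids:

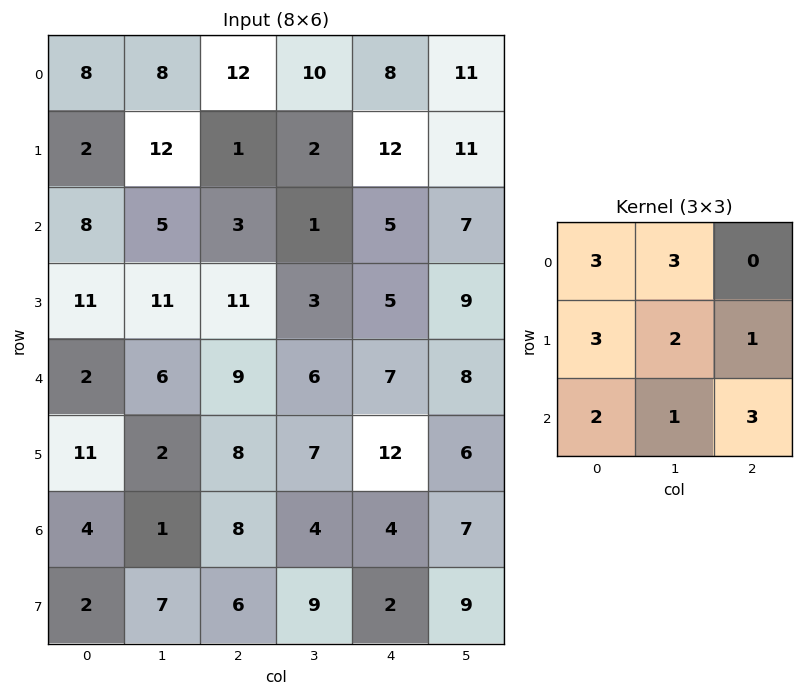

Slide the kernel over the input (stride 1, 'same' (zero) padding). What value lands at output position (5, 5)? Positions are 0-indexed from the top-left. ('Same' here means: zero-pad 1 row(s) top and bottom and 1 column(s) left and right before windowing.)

The receptive field on the zero-padded input at this output position is [7 8 0 / 12 6 0 / 4 7 0]. Elementwise product with the kernel and sum: 7·3 + 8·3 + 12·3 + 6·2 + 0·1 + 4·2 + 7·1 + 0·3.

108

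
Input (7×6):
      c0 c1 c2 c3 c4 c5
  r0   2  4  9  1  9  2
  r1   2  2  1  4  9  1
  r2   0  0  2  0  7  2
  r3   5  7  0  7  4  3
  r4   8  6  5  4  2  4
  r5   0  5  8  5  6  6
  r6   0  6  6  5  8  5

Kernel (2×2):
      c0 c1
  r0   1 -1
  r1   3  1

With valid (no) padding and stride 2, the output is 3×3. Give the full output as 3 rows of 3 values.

6 15 35
22 9 20
7 30 22

Output[0,0]: The receptive field on the input at this output position is [2 4 / 2 2]. Elementwise product with the kernel and sum: 2·1 + 4·-1 + 2·3 + 2·1.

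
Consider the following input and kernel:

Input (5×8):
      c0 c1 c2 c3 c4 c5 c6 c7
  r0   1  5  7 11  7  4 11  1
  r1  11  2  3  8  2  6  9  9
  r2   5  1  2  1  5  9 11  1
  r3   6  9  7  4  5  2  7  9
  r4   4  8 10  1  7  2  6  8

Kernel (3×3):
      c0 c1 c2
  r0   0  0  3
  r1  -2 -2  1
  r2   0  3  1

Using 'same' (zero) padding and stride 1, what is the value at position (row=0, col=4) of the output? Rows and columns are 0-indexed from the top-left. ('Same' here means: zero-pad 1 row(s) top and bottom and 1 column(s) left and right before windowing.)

-20

The receptive field on the zero-padded input at this output position is [0 0 0 / 11 7 4 / 8 2 6]. Elementwise product with the kernel and sum: 0·3 + 11·-2 + 7·-2 + 4·1 + 2·3 + 6·1.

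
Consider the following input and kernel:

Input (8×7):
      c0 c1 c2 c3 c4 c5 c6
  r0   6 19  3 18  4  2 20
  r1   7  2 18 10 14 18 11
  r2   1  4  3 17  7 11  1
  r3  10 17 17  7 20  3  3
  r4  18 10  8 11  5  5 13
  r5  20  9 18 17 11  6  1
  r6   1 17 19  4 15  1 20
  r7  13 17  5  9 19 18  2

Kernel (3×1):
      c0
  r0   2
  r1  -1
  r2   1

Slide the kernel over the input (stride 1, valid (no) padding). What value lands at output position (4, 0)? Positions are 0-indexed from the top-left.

17

The receptive field on the input at this output position is [18 / 20 / 1]. Elementwise product with the kernel and sum: 18·2 + 20·-1 + 1·1.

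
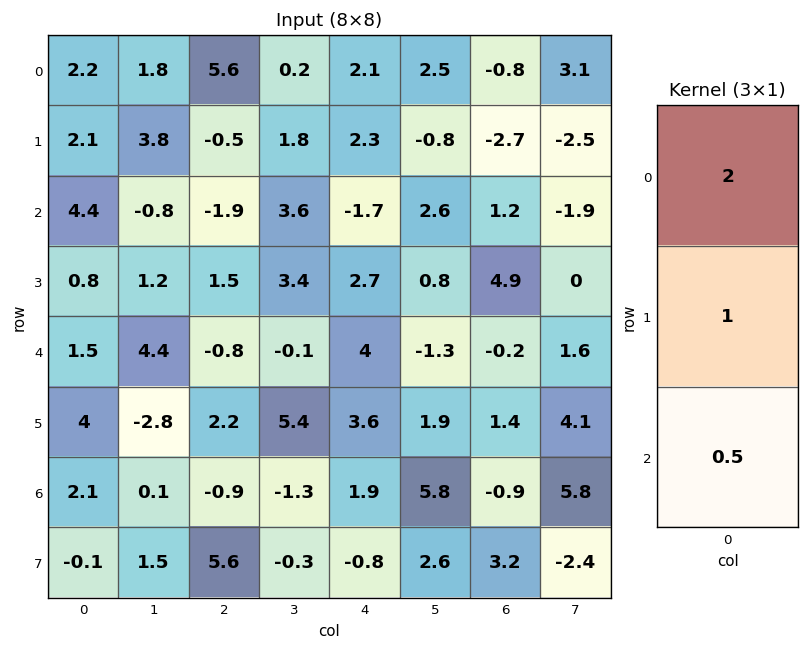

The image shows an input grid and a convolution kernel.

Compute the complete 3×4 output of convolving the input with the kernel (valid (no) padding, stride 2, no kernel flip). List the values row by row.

Output[0,0]: The receptive field on the input at this output position is [2.2 / 2.1 / 4.4]. Elementwise product with the kernel and sum: 2.2·2 + 2.1·1 + 4.4·0.5.
Output[0,1]: The receptive field on the input at this output position is [5.6 / -0.5 / -1.9]. Elementwise product with the kernel and sum: 5.6·2 + -0.5·1 + -1.9·0.5.

8.7 9.75 5.65 -3.7
10.35 -2.7 1.3 7.2
8.05 0.15 12.55 0.55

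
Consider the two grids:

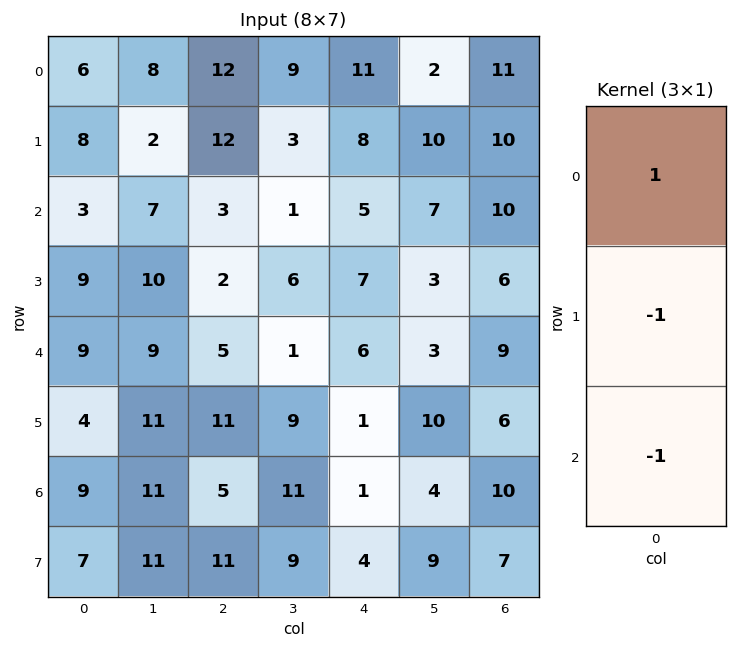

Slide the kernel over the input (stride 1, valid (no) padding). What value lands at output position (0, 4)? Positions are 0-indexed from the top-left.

-2

The receptive field on the input at this output position is [11 / 8 / 5]. Elementwise product with the kernel and sum: 11·1 + 8·-1 + 5·-1.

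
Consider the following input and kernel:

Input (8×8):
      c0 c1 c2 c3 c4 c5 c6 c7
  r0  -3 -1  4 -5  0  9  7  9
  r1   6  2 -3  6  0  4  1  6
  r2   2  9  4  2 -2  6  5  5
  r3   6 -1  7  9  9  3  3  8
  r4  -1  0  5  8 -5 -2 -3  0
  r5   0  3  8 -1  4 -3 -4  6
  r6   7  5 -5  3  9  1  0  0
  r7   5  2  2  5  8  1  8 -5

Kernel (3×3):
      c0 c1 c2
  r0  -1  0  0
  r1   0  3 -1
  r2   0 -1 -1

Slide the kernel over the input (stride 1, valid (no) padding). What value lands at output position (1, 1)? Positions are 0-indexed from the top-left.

The receptive field on the input at this output position is [2 -3 6 / 9 4 2 / -1 7 9]. Elementwise product with the kernel and sum: 2·-1 + 4·3 + 2·-1 + 7·-1 + 9·-1.

-8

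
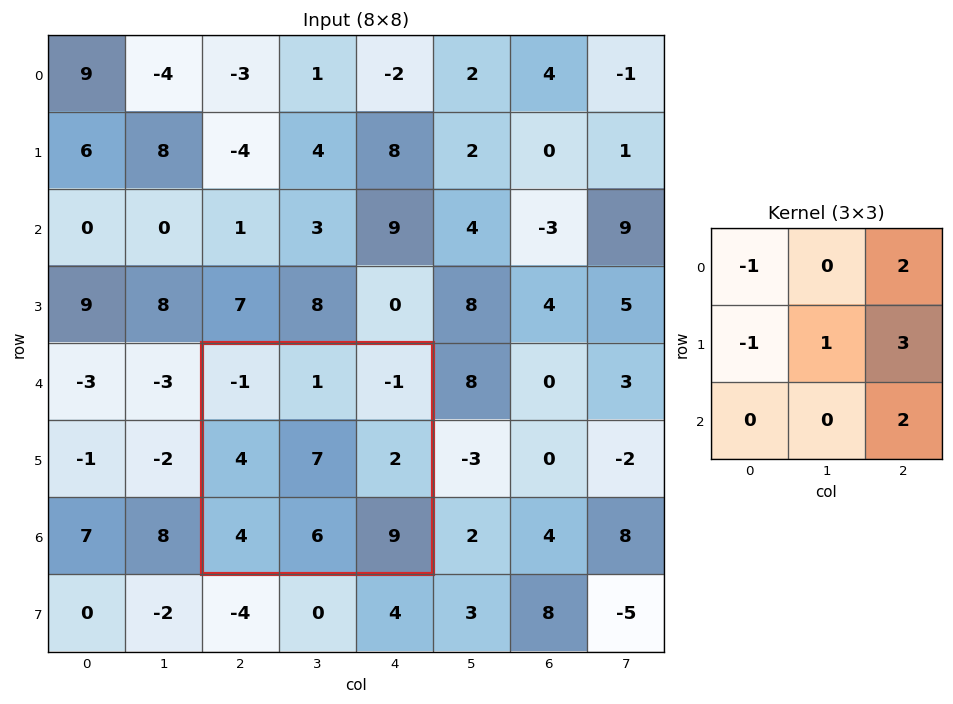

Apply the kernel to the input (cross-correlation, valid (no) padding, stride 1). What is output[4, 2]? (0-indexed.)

26

The receptive field on the input at this output position is [-1 1 -1 / 4 7 2 / 4 6 9]. Elementwise product with the kernel and sum: -1·-1 + -1·2 + 4·-1 + 7·1 + 2·3 + 9·2.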